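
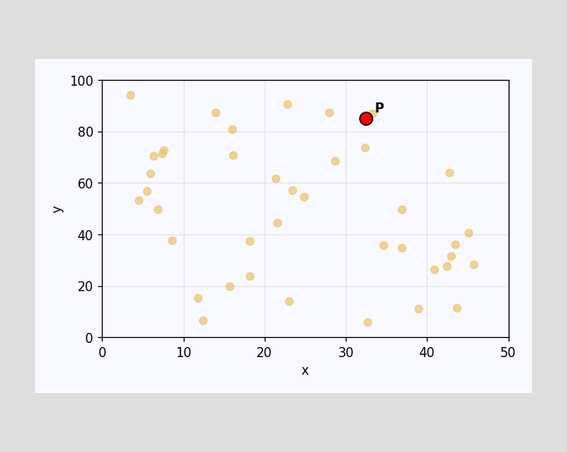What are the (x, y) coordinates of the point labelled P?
(32.5, 85)

Following the gridlines from P to each axis, P sits at (32.5, 85).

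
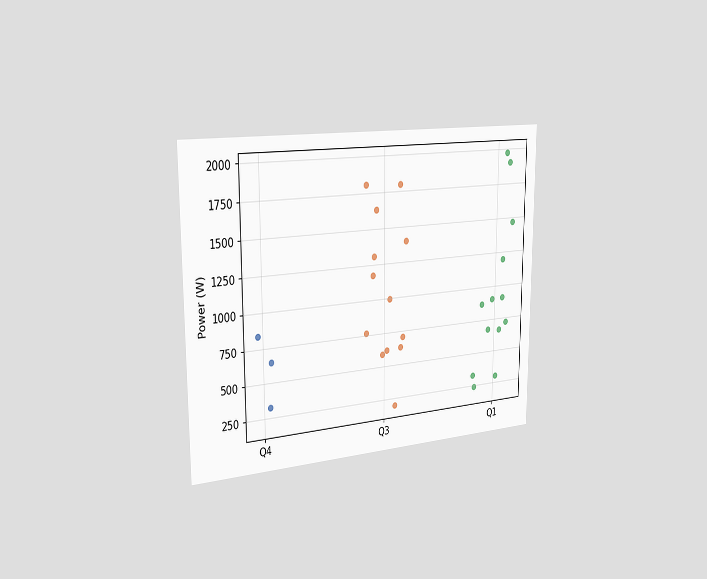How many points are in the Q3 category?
The chart is viewed slightly from the left. Counting the markers in the Q3 column gives 13.

13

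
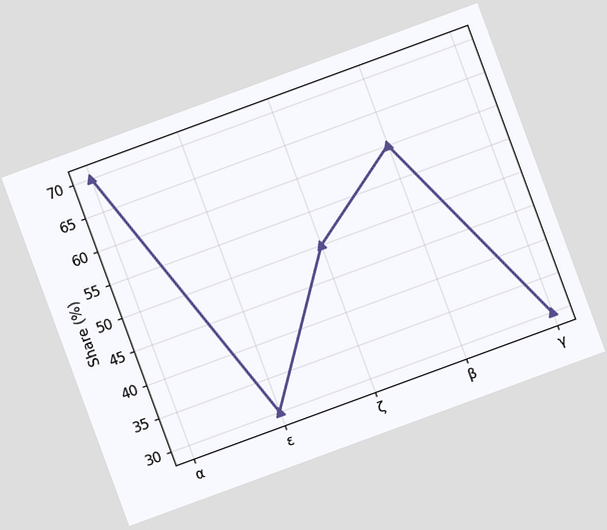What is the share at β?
The chart is tilted about 20° counter-clockwise. At β, the line is at 60%.

60%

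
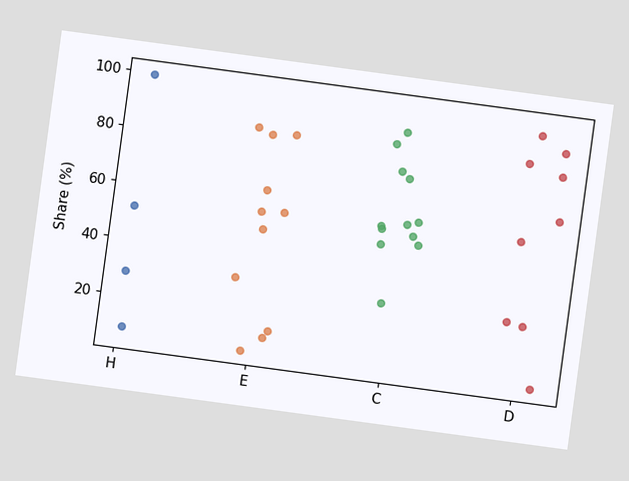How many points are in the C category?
The chart is tilted about 8° clockwise. Counting the markers in the C column gives 12.

12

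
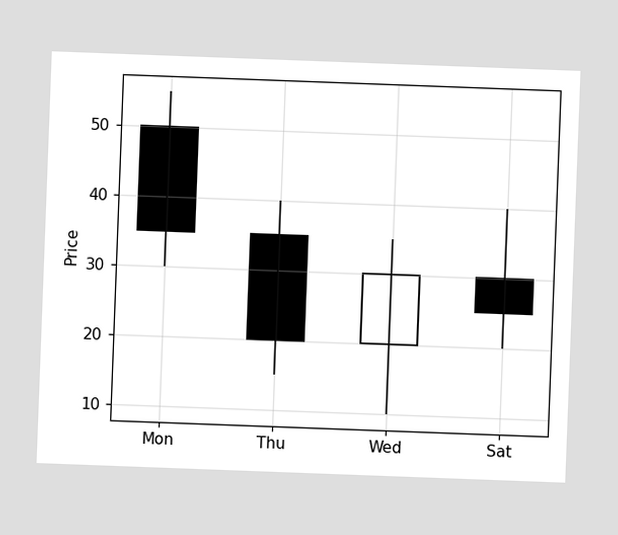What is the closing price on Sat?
25

The chart is tilted about 2° clockwise. The Sat candle closes at 25.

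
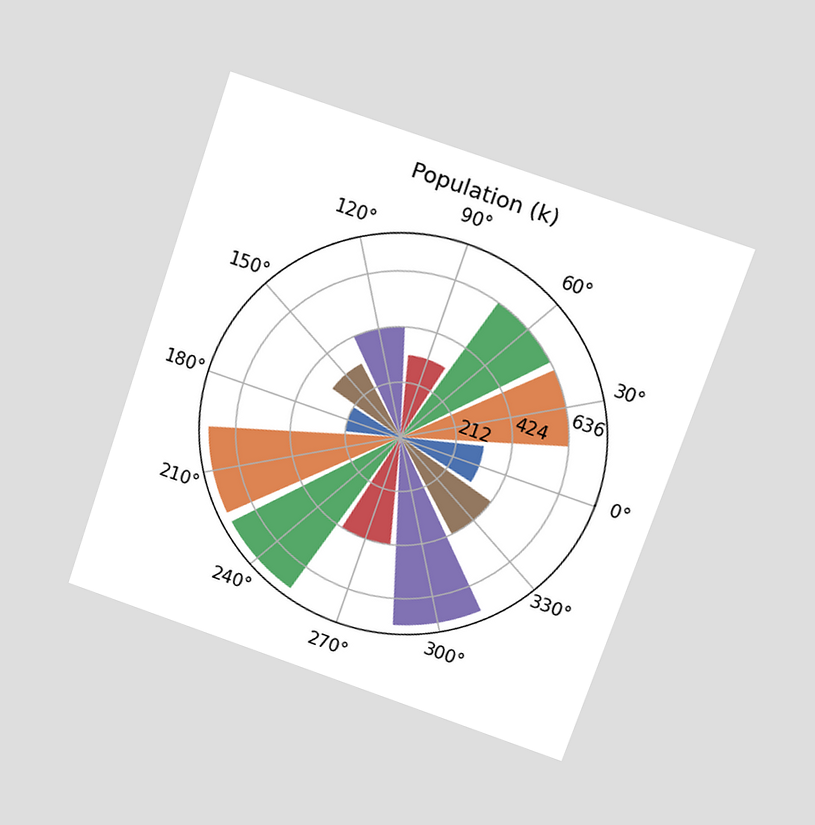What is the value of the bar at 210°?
The chart is tilted about 19° clockwise and viewed at a slight angle. The bar at 210° reaches 742k on the radial axis.

742k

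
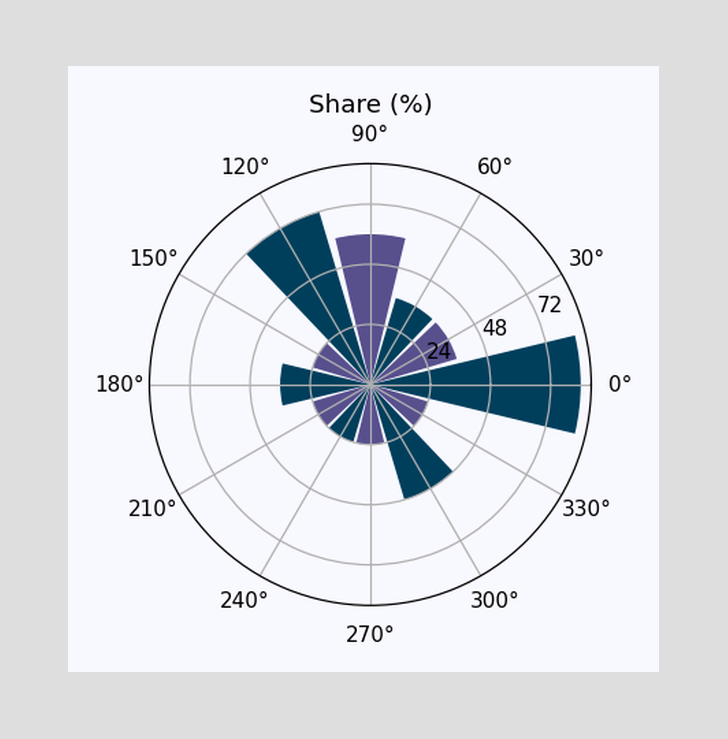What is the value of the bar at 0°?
84%

The bar at 0° reaches 84% on the radial axis.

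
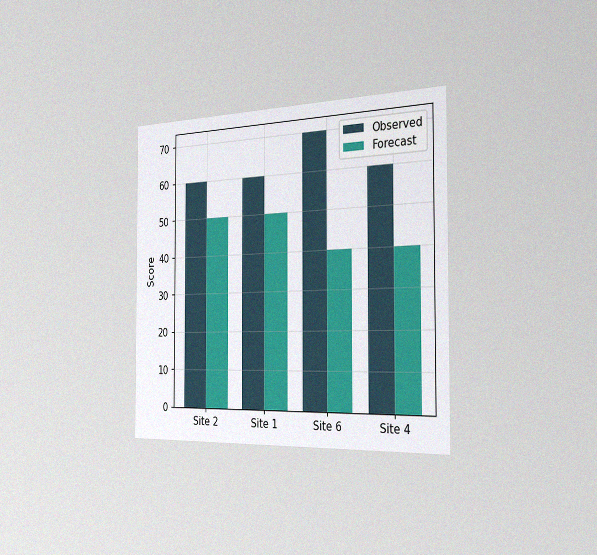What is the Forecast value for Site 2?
The chart is viewed slightly from the right, with some photo noise. The Forecast bar at Site 2 reaches 50 on the y-axis.

50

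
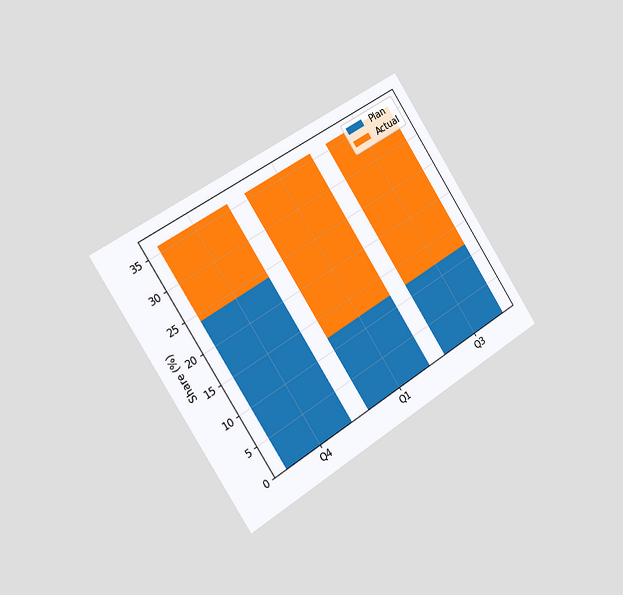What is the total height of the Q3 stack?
The chart is tilted about 33° counter-clockwise and viewed slightly from the left. The Q3 stack's top reaches 36% on the y-axis.

36%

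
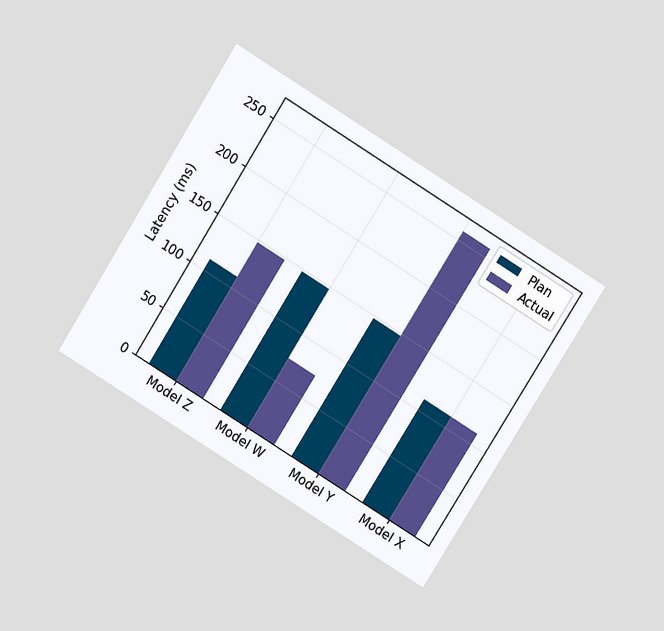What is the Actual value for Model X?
111ms

The chart is tilted about 32° clockwise and viewed slightly from above. The Actual bar at Model X reaches 111ms on the y-axis.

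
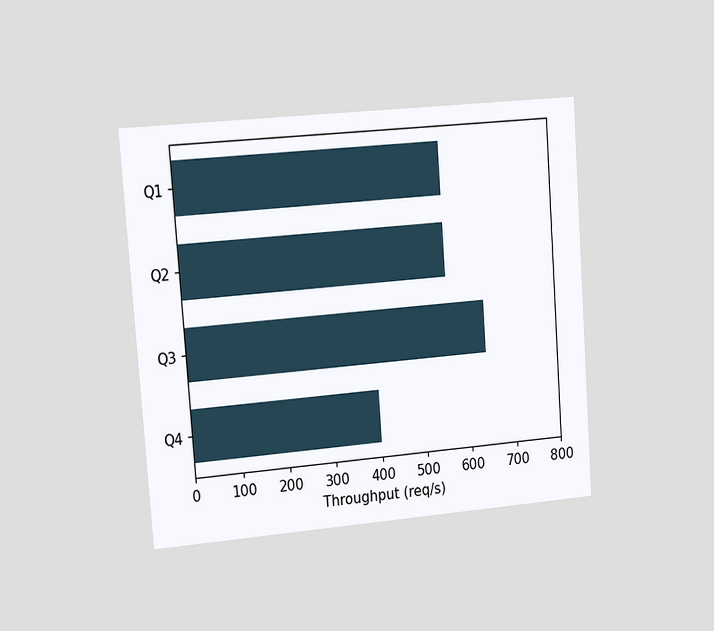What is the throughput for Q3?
640req/s

The chart is tilted about 4° counter-clockwise and viewed slightly from the left. Reading along the chart's x-axis, the Q3 bar reaches 640req/s.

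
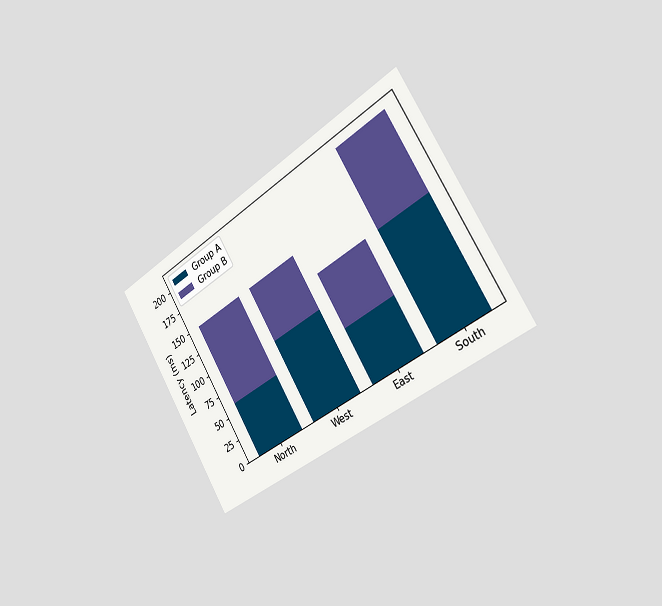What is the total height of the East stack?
120ms

The chart is tilted about 31° counter-clockwise and viewed slightly from the right. The East stack's top reaches 120ms on the y-axis.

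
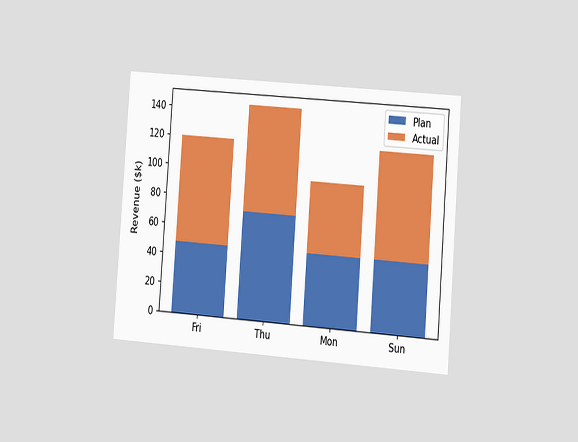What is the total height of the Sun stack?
$120k

The chart is tilted about 4° clockwise and viewed slightly from the right. The Sun stack's top reaches $120k on the y-axis.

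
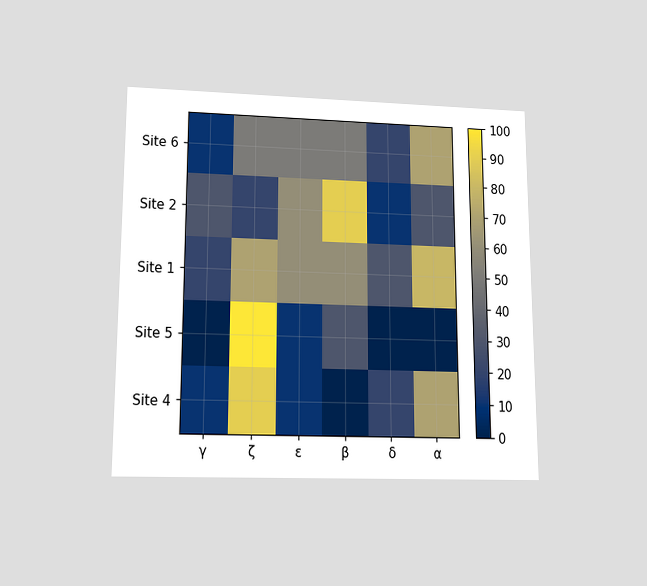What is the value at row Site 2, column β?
The chart is viewed slightly from below. Matching cell (Site 2, β) against the colorbar gives 90.

90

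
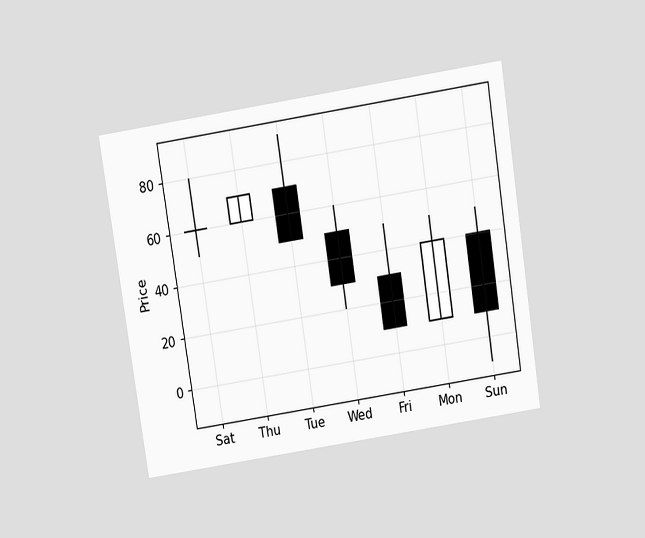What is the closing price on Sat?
60

The chart is tilted about 9° counter-clockwise and viewed slightly from above. The Sat candle closes at 60.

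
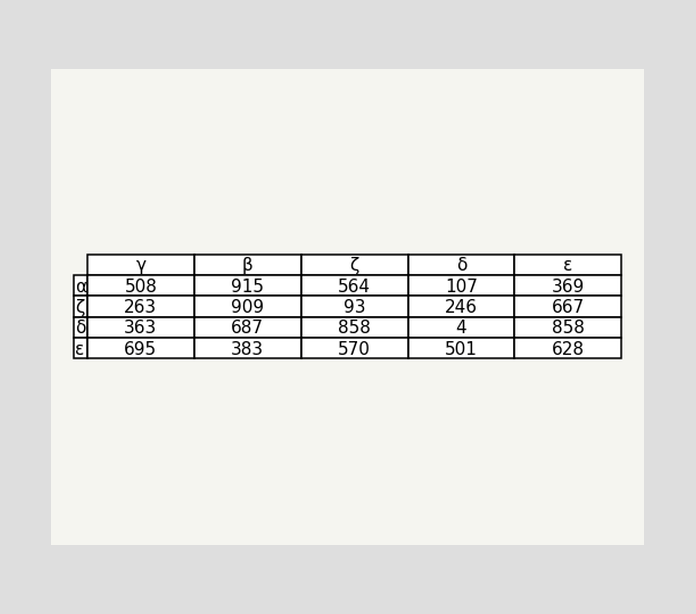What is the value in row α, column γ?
The (α, γ) cell reads 508.

508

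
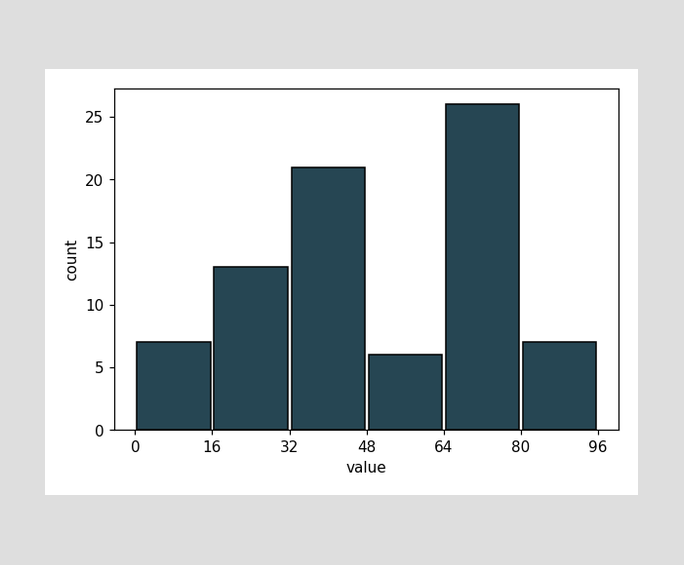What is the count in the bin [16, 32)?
The [16, 32) bin has height 13.

13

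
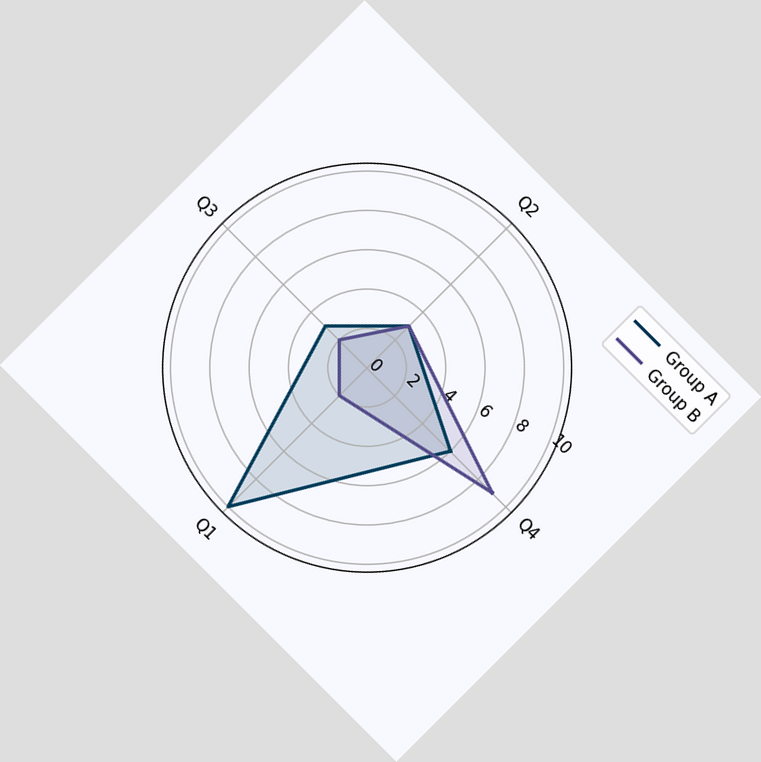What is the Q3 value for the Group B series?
2

The chart is tilted about 45° clockwise. On the Q3 axis, Group B reaches 2.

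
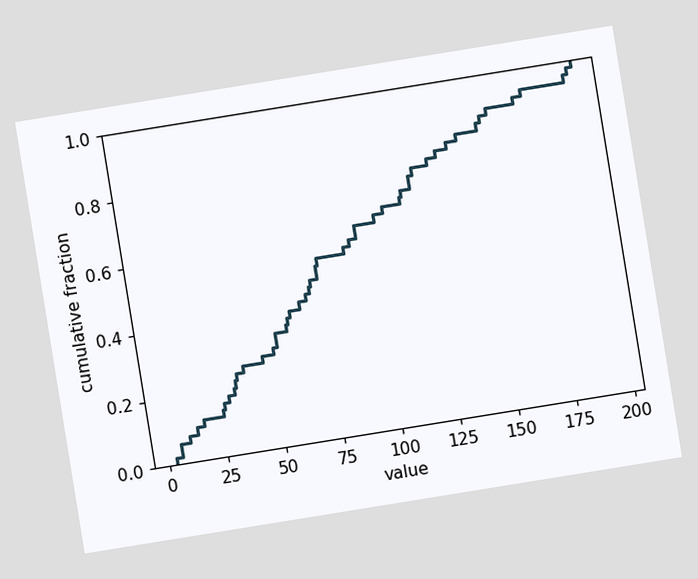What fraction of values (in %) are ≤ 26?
14%

The chart is tilted about 9° counter-clockwise. At x=26 the ECDF step is at 14%.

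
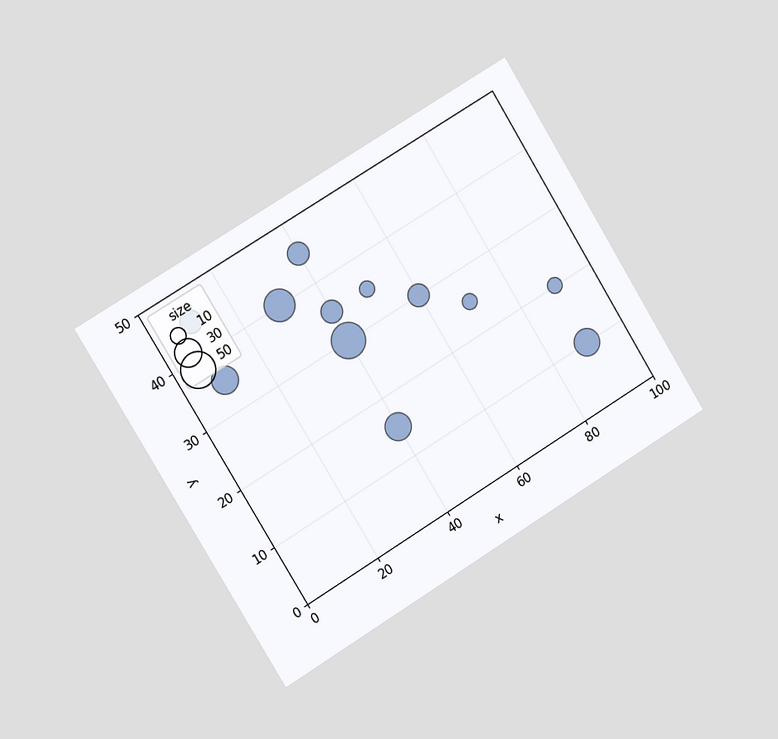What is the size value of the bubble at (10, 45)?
The chart is tilted about 31° counter-clockwise and viewed slightly from the left. Matching the bubble at (10, 45) against the size legend gives 20.

20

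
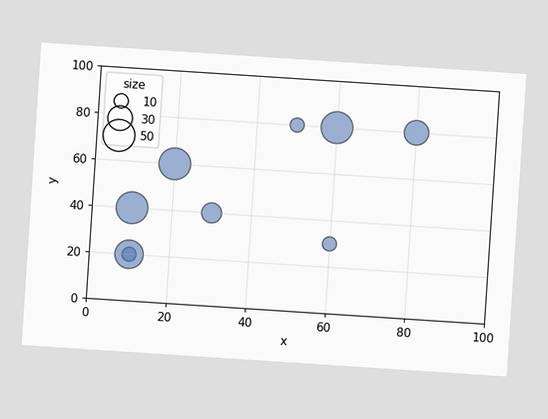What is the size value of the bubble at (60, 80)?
The chart is tilted about 4° clockwise. Matching the bubble at (60, 80) against the size legend gives 50.

50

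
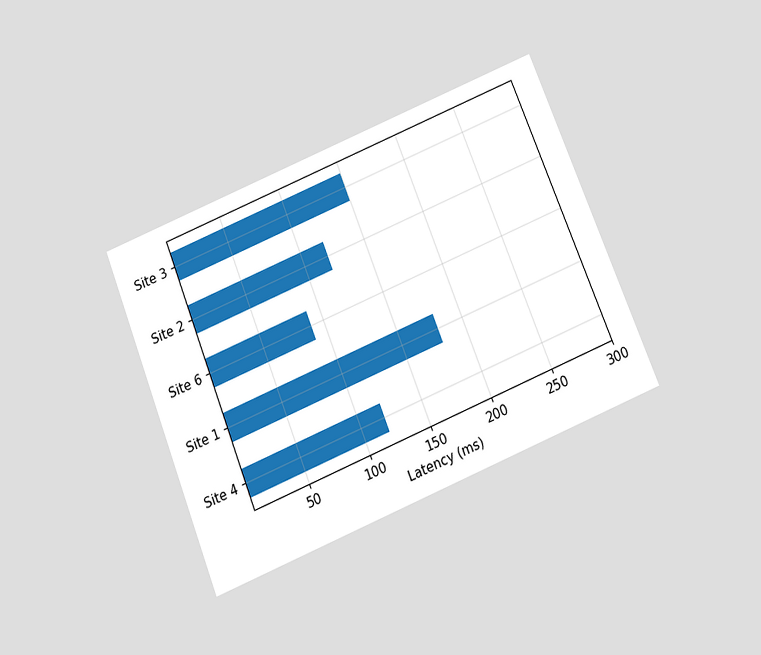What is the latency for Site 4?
The chart is tilted about 22° counter-clockwise and viewed slightly from below. Reading along the chart's x-axis, the Site 4 bar reaches 120ms.

120ms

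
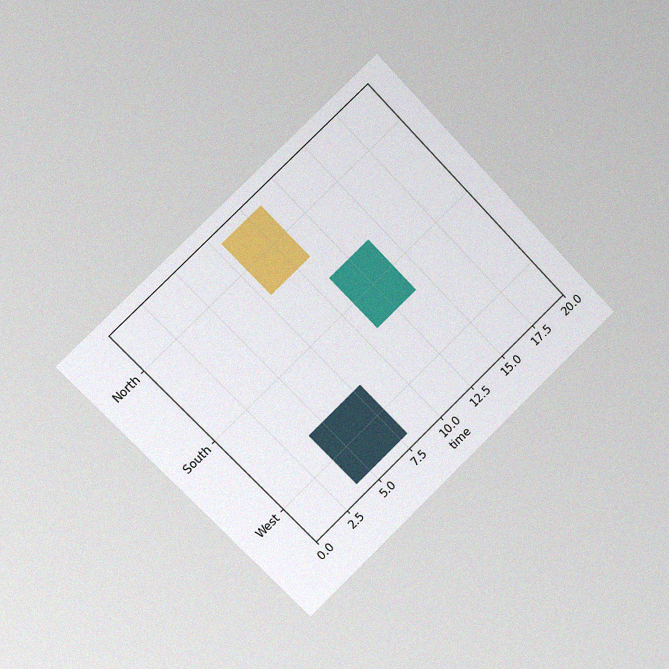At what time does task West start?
4

The chart is tilted about 44° counter-clockwise and viewed slightly from the left, with some photo noise. The West bar begins at t=4.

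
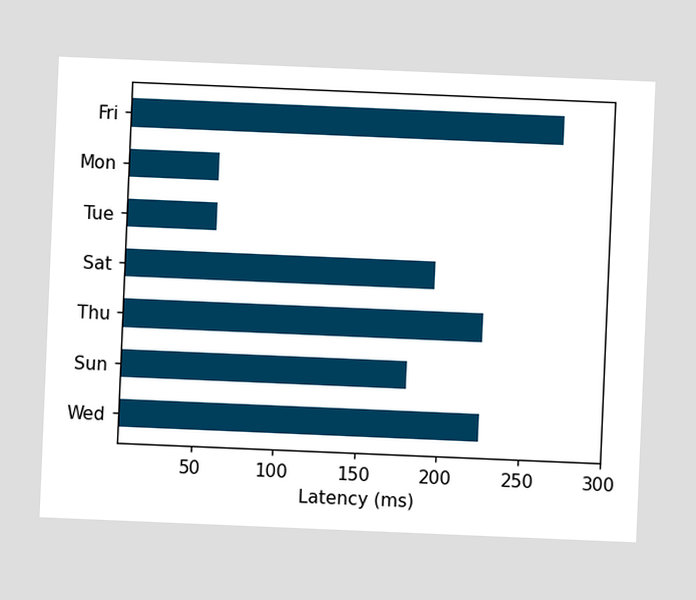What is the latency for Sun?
The chart is tilted about 2° clockwise. Reading along the chart's x-axis, the Sun bar reaches 180ms.

180ms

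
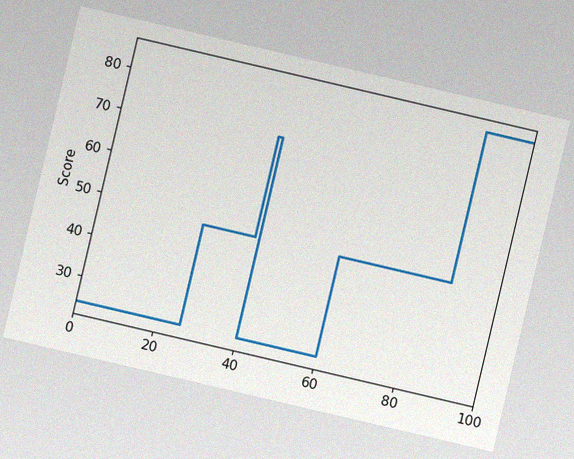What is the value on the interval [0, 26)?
The chart is tilted about 13° clockwise, with some photo noise. On [0, 26) the step sits at 24.

24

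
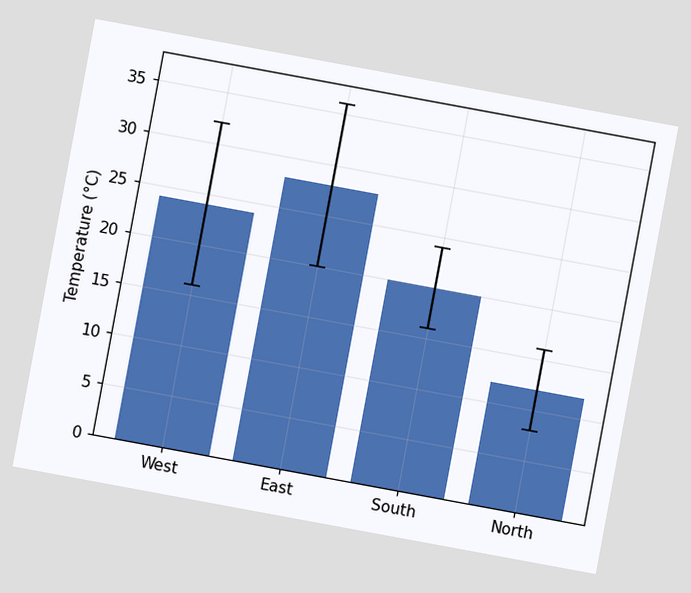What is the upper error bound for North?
16°C

The chart is tilted about 10° clockwise. The North bar's upper whisker reaches 16°C.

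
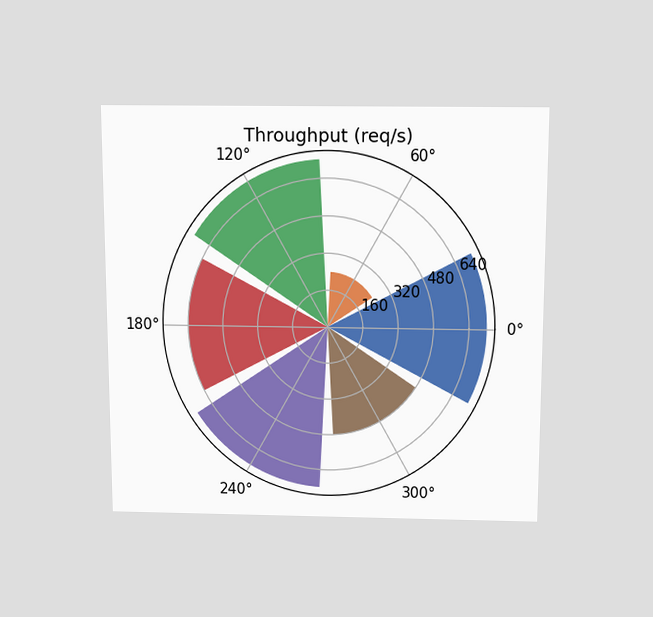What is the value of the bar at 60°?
The chart is viewed slightly from above. The bar at 60° reaches 240req/s on the radial axis.

240req/s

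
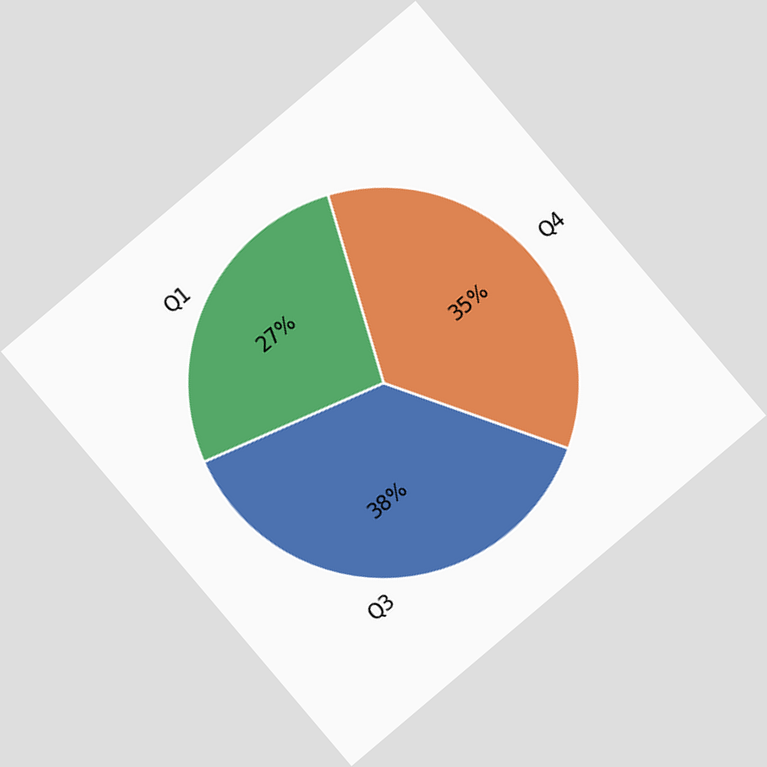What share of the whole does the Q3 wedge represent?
The chart is tilted about 40° counter-clockwise. The Q3 slice takes up 38% of the pie.

38%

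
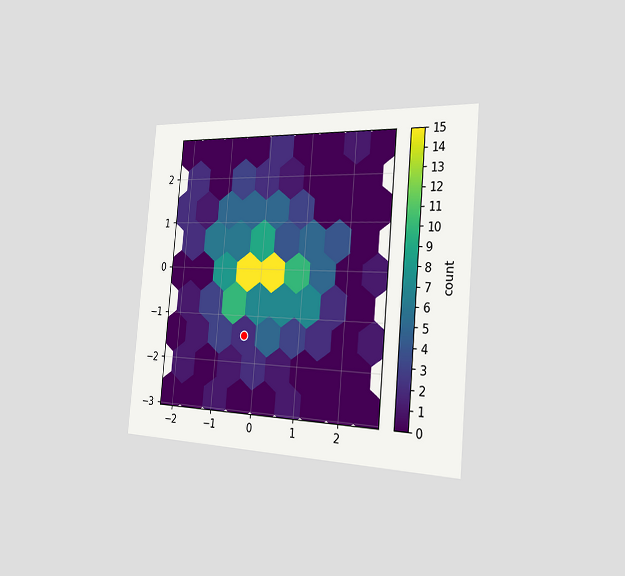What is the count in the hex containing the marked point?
2

The chart is tilted about 5° clockwise and viewed slightly from the right. The marked hex reads 2 on the colorbar.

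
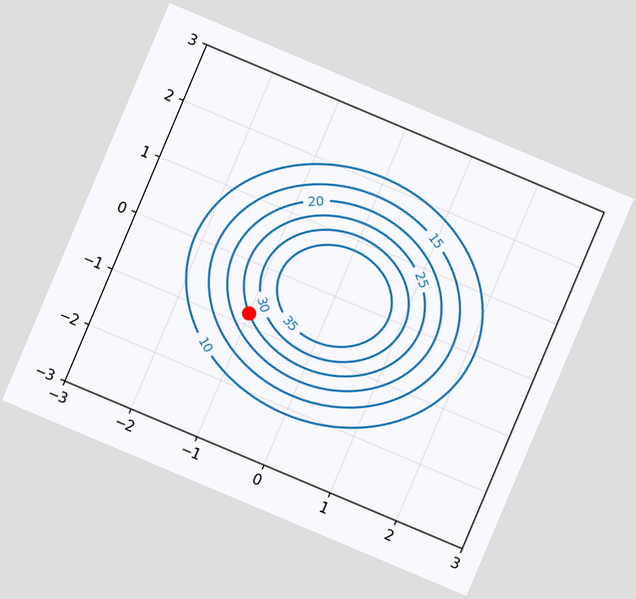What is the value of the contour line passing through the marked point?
The chart is tilted about 23° clockwise. The marked point sits on the contour labelled 25.

25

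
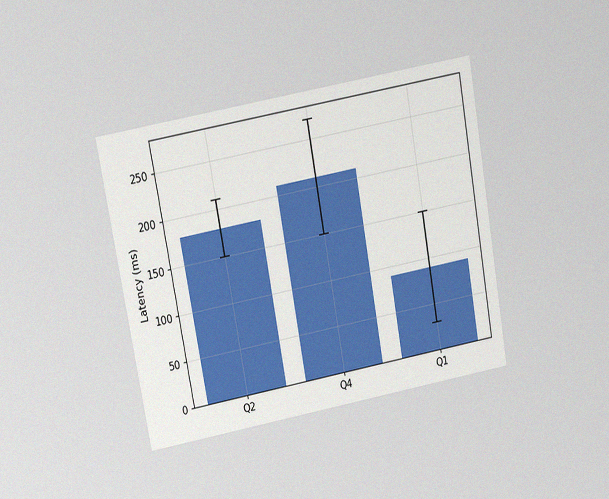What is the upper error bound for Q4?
The chart is tilted about 10° counter-clockwise and viewed at a slight angle, with some photo noise. The Q4 bar's upper whisker reaches 270ms.

270ms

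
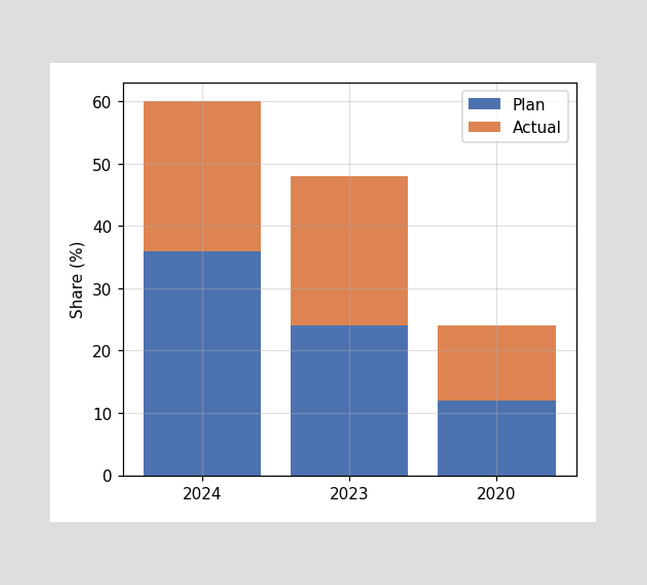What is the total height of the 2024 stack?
60%

The 2024 stack's top reaches 60% on the y-axis.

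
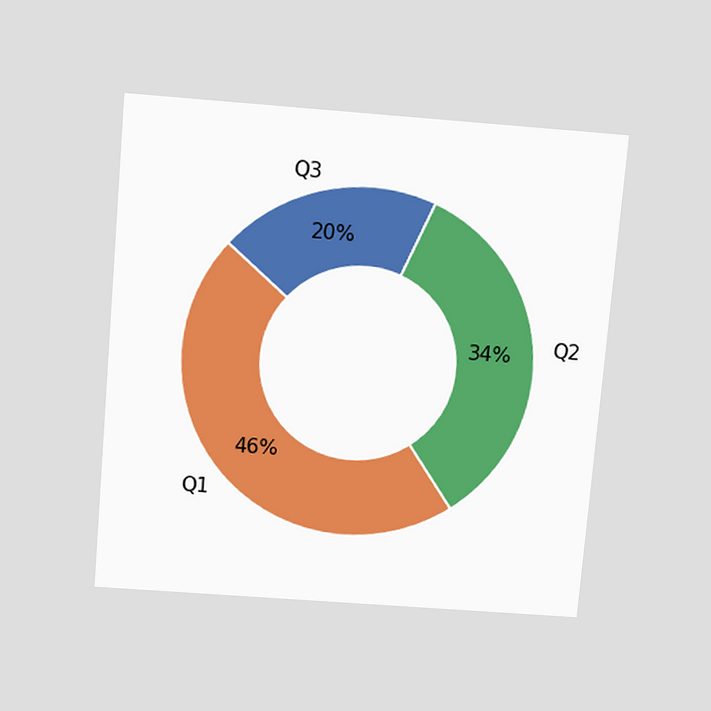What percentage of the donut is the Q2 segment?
The chart is tilted about 5° clockwise and viewed slightly from above. The Q2 segment takes up 34% of the ring.

34%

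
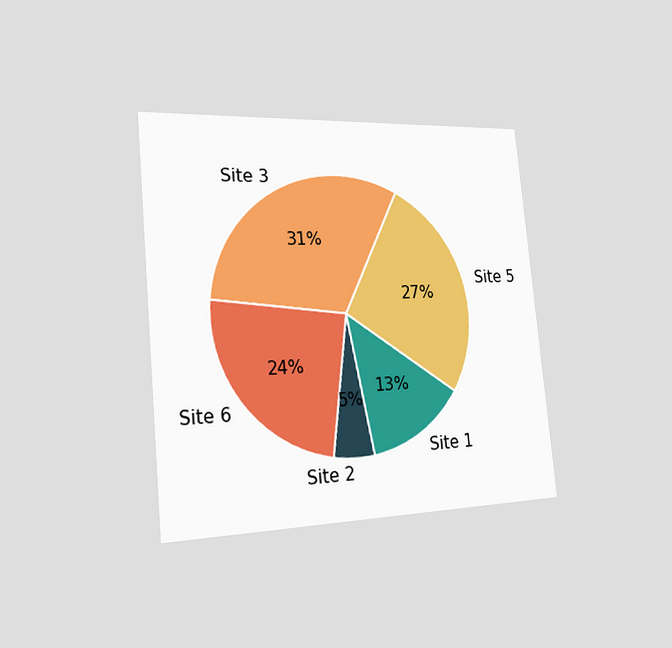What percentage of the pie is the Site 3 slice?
The chart is tilted about 5° counter-clockwise and viewed slightly from the left. The Site 3 slice takes up 31% of the pie.

31%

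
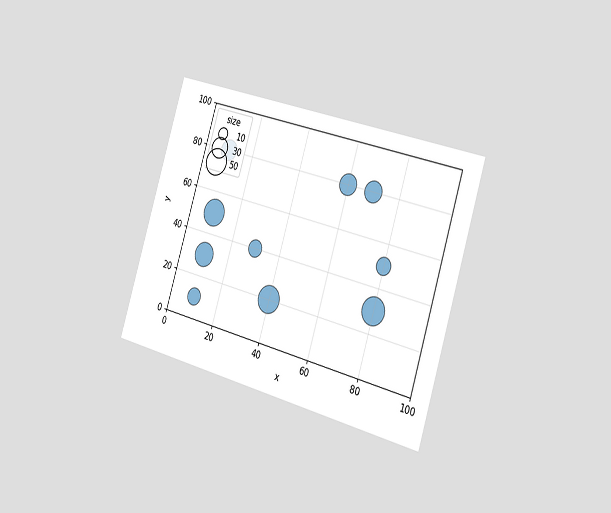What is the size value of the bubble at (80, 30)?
The chart is tilted about 17° clockwise and viewed slightly from the right. Matching the bubble at (80, 30) against the size legend gives 50.

50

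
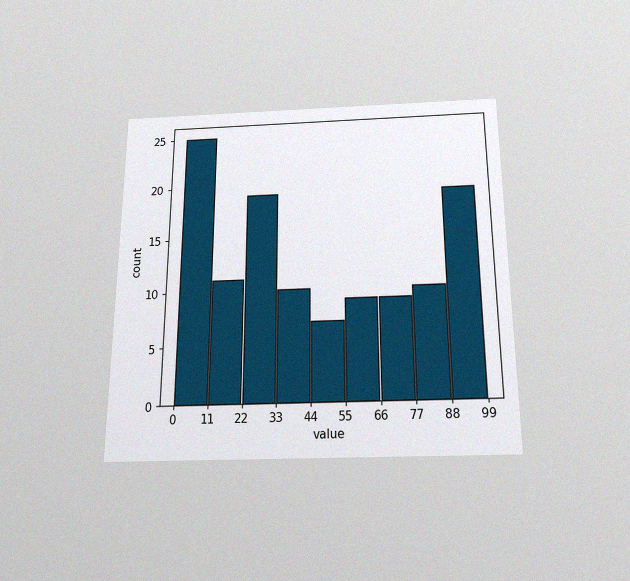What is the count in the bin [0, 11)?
25

The chart is viewed slightly from below, with some photo noise. The [0, 11) bin has height 25.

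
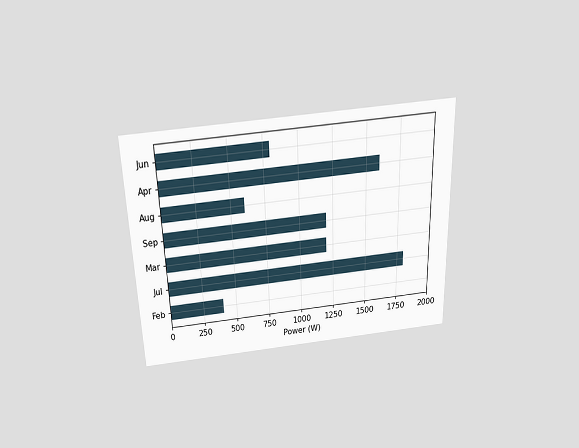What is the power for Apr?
The chart is viewed slightly from above. Reading along the chart's x-axis, the Apr bar reaches 1600W.

1600W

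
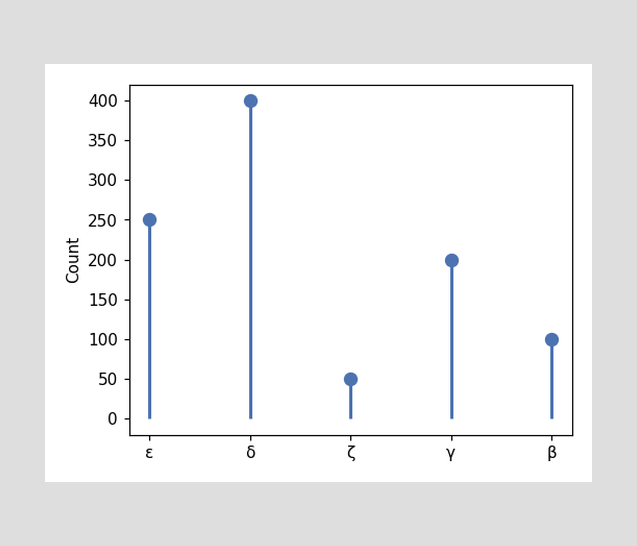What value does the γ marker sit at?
The γ marker sits at 200.

200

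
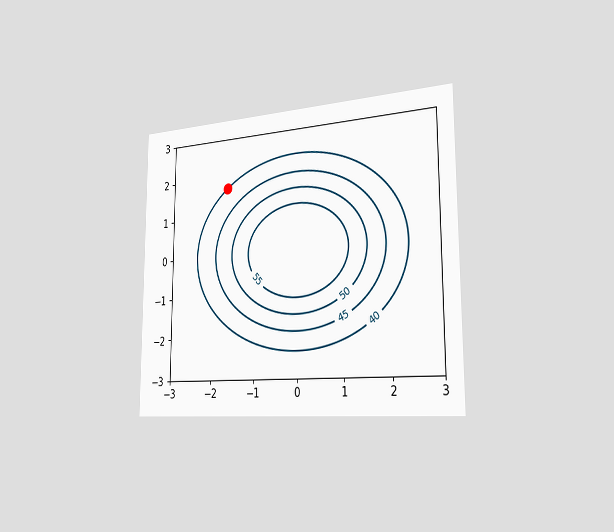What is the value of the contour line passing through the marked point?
40

The chart is viewed slightly from the right. The marked point sits on the contour labelled 40.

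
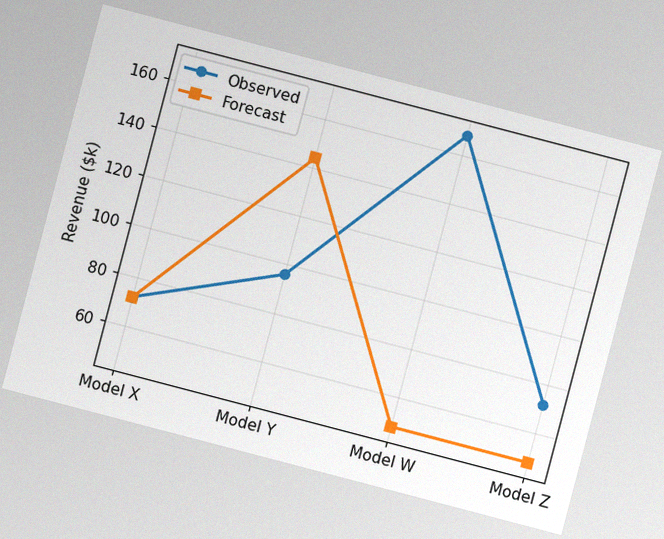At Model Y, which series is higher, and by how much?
Forecast, by $48k

The chart is tilted about 15° clockwise, with some photo noise. At Model Y, Forecast sits above the other line by $48k.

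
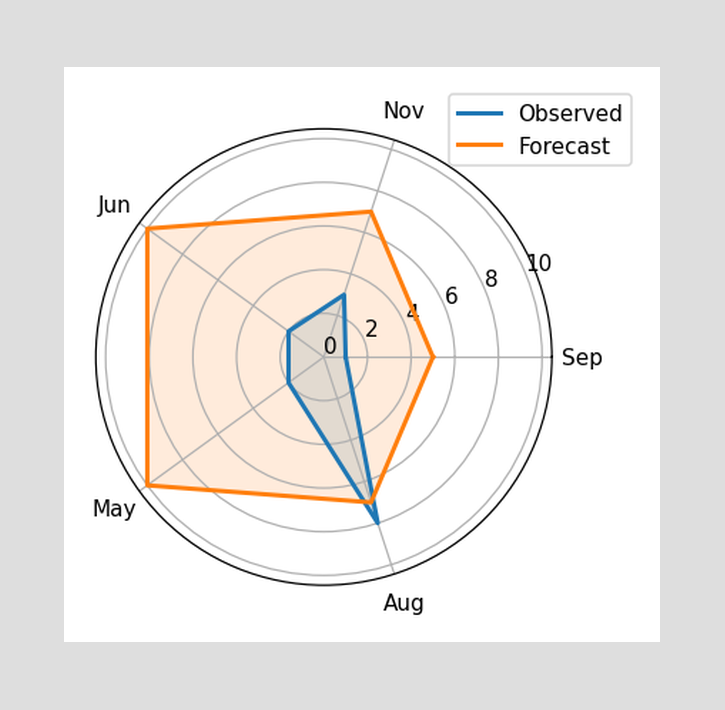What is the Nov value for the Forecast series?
On the Nov axis, Forecast reaches 7.

7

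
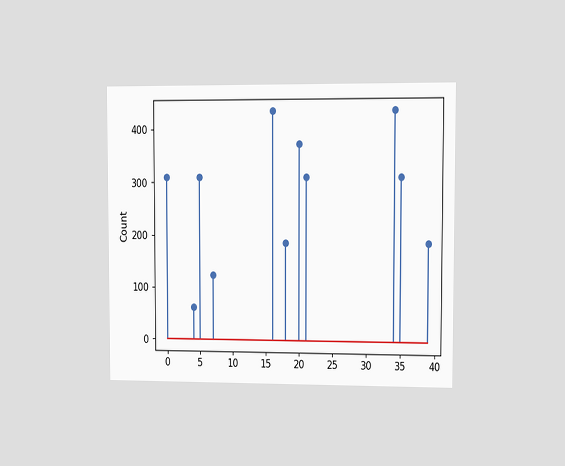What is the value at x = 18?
The chart is viewed at a slight angle. The stem at x=18 reaches 186.

186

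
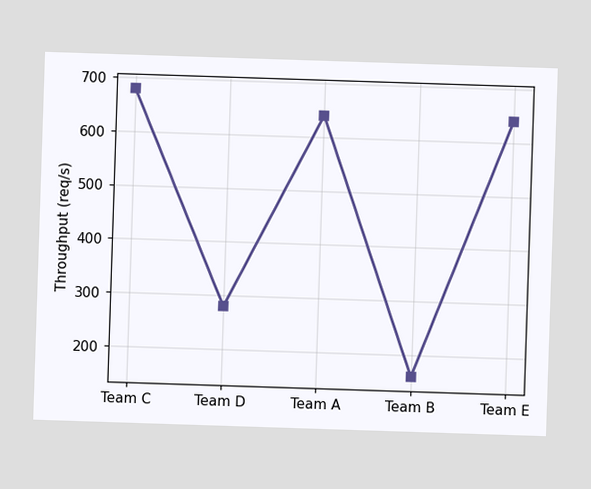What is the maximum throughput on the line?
The highest point is at Team C, and reading across to the y-axis gives 680req/s.

680req/s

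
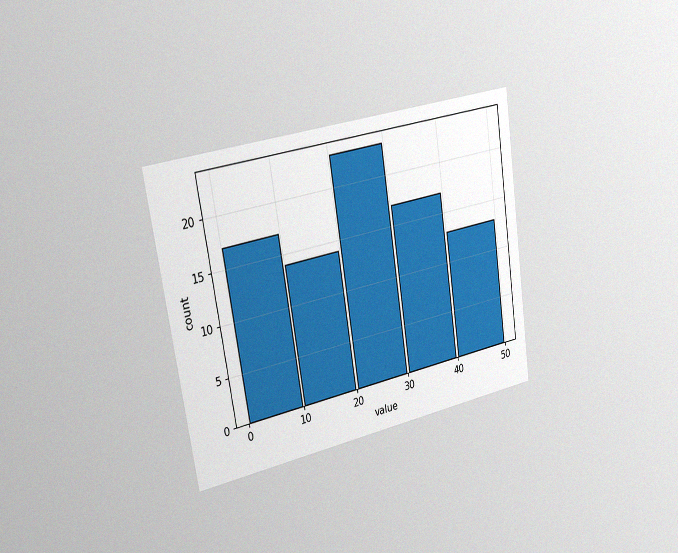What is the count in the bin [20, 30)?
The chart is tilted about 9° counter-clockwise and viewed slightly from the left, with some photo noise. The [20, 30) bin has height 23.

23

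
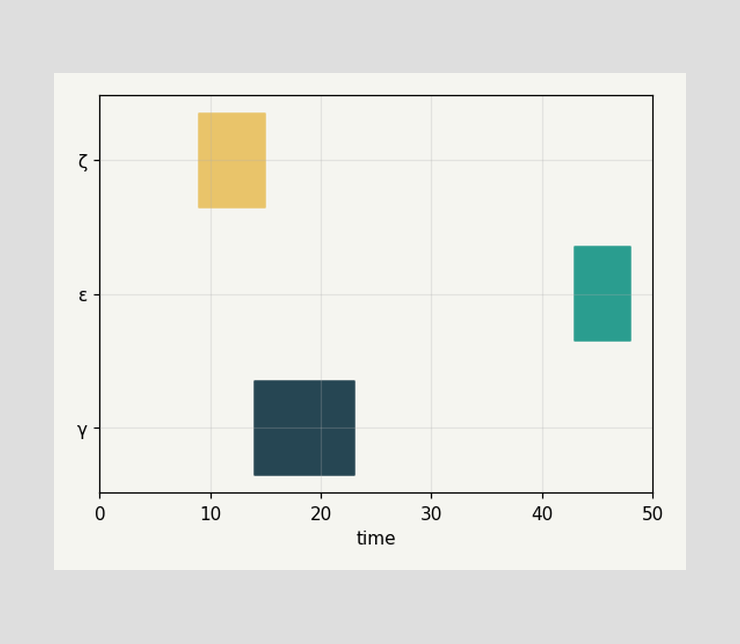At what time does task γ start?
14

The γ bar begins at t=14.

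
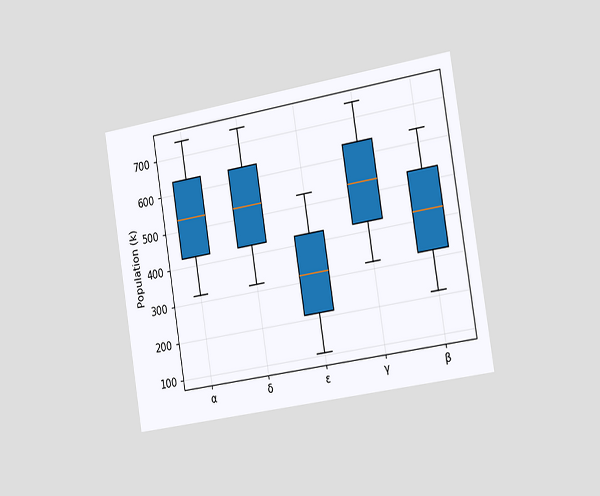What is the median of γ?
530k

The chart is tilted about 9° counter-clockwise and viewed slightly from the right. The median line in the γ box sits at 530k.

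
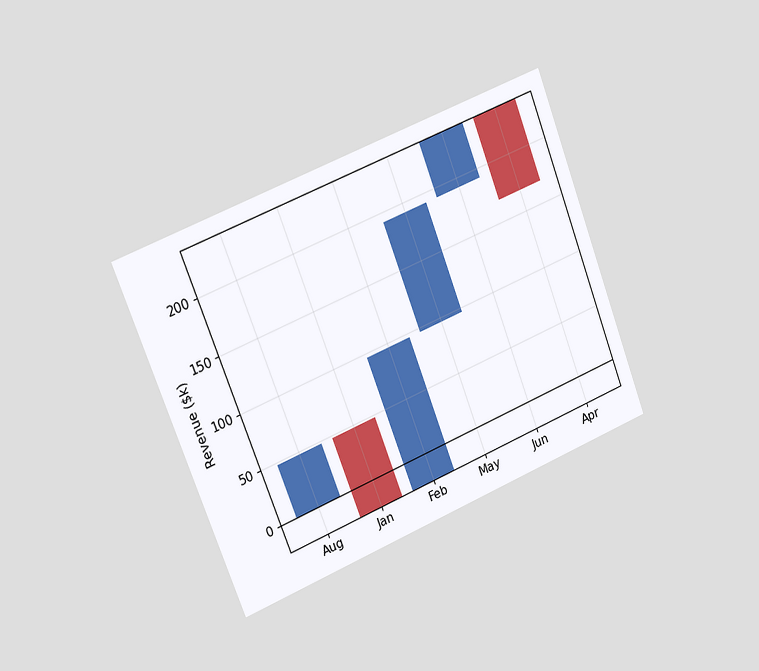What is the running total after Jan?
The chart is tilted about 21° counter-clockwise and viewed slightly from the left. After Jan the running total reaches $-24k.

$-24k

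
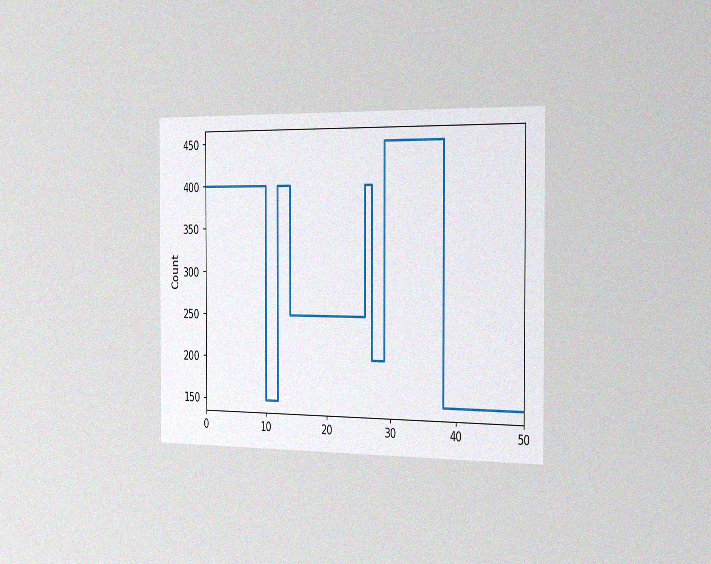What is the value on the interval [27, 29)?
200

The chart is viewed slightly from the right, with some photo noise. On [27, 29) the step sits at 200.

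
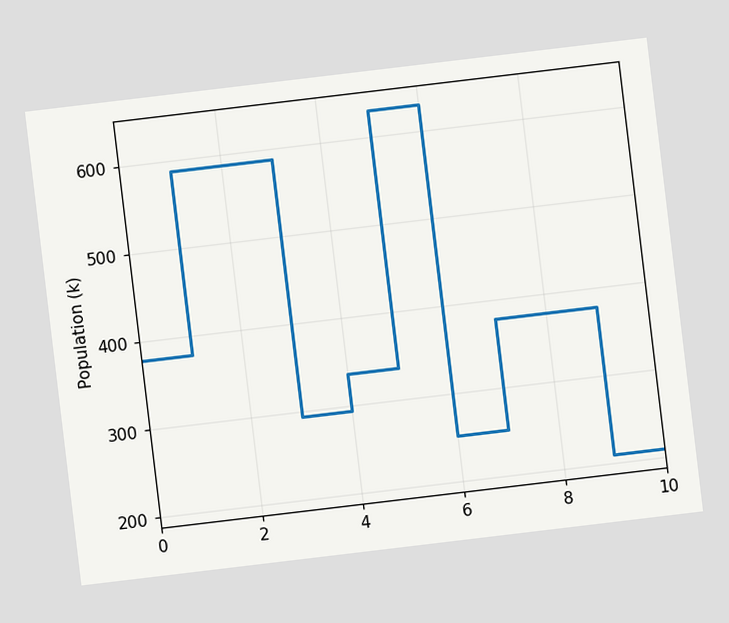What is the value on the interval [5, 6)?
The chart is tilted about 7° counter-clockwise. On [5, 6) the step sits at 630k.

630k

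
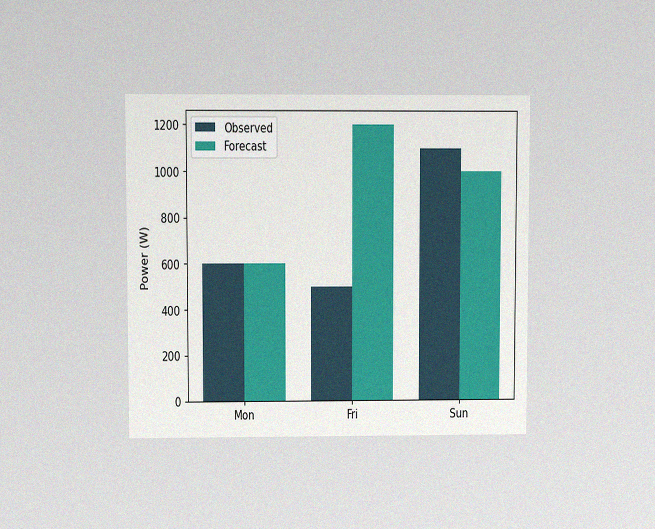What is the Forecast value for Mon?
600W

The chart is viewed at a slight angle, with some photo noise. The Forecast bar at Mon reaches 600W on the y-axis.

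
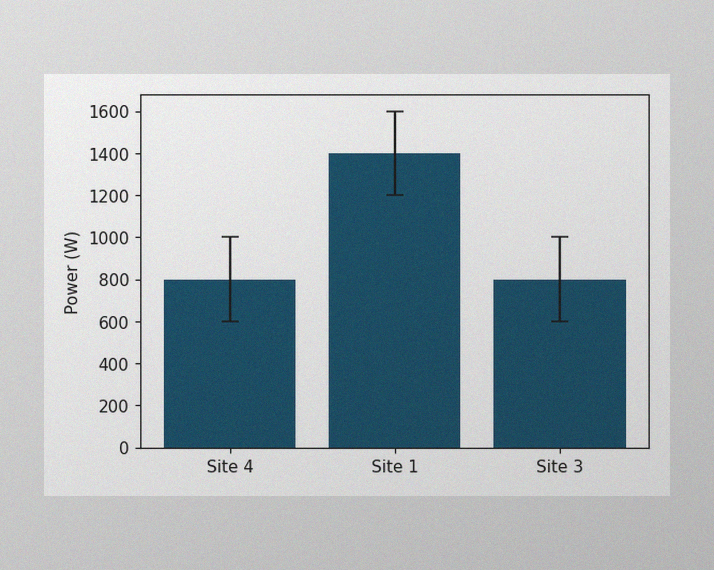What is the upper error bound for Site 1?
The image has some photo noise and uneven lighting. The Site 1 bar's upper whisker reaches 1600W.

1600W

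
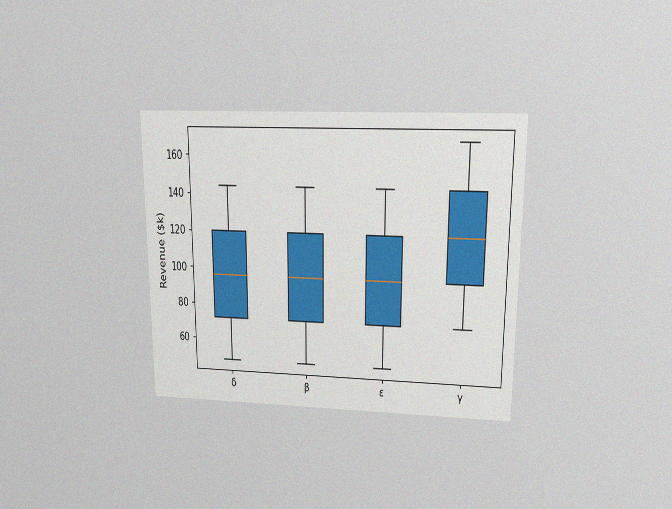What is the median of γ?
$120k

The chart is viewed slightly from above, with some photo noise. The median line in the γ box sits at $120k.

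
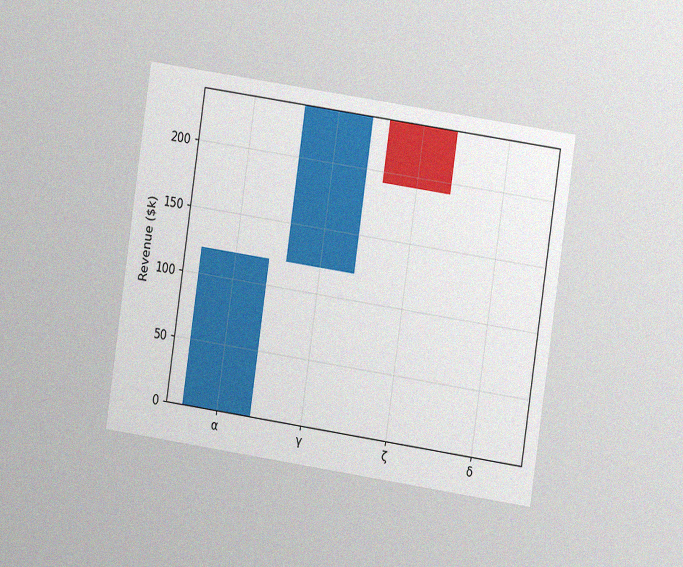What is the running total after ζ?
$192k

The chart is tilted about 8° clockwise and viewed slightly from the right, with some photo noise. After ζ the running total reaches $192k.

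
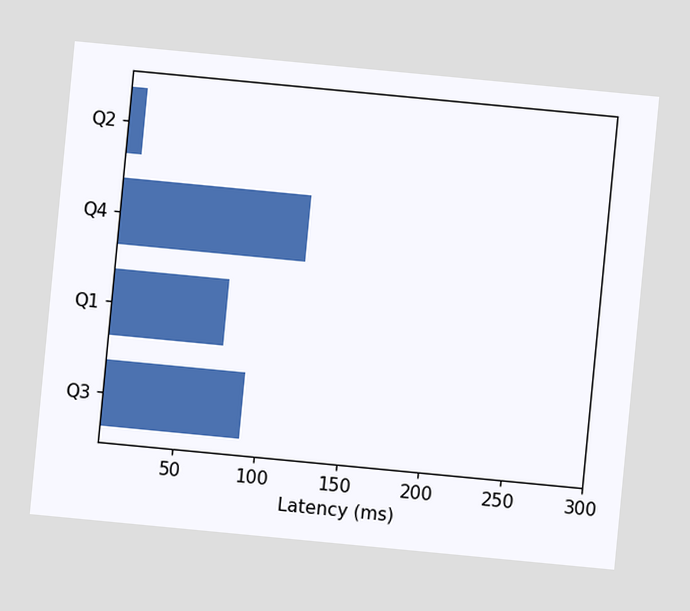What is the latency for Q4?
The chart is tilted about 5° clockwise. Reading along the chart's x-axis, the Q4 bar reaches 120ms.

120ms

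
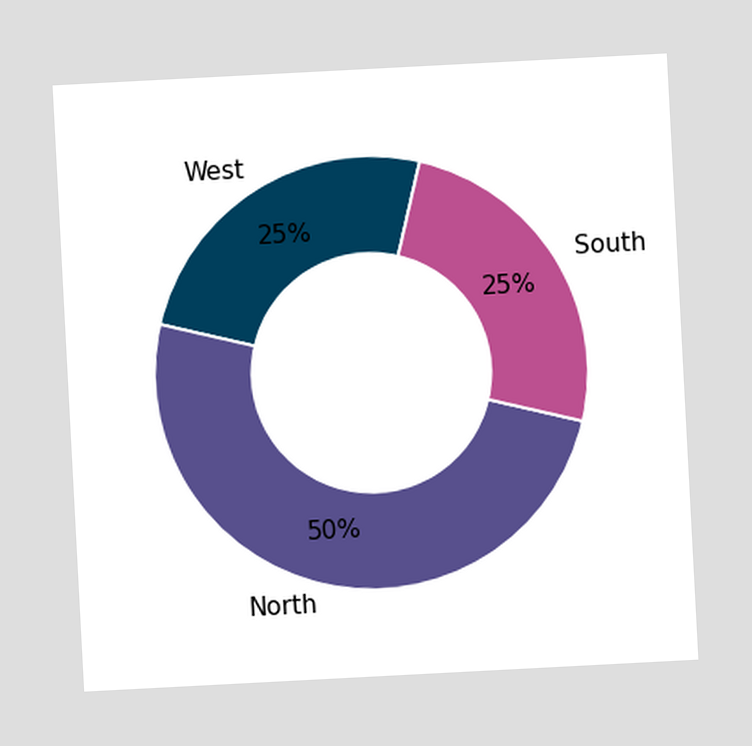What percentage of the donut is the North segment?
The chart is tilted about 3° counter-clockwise. The North segment takes up 50% of the ring.

50%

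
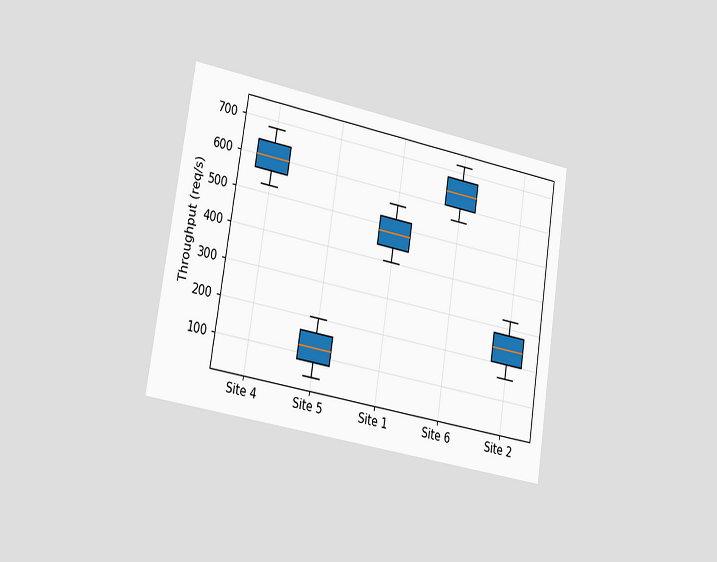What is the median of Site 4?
The chart is tilted about 9° clockwise and viewed slightly from the left. The median line in the Site 4 box sits at 600req/s.

600req/s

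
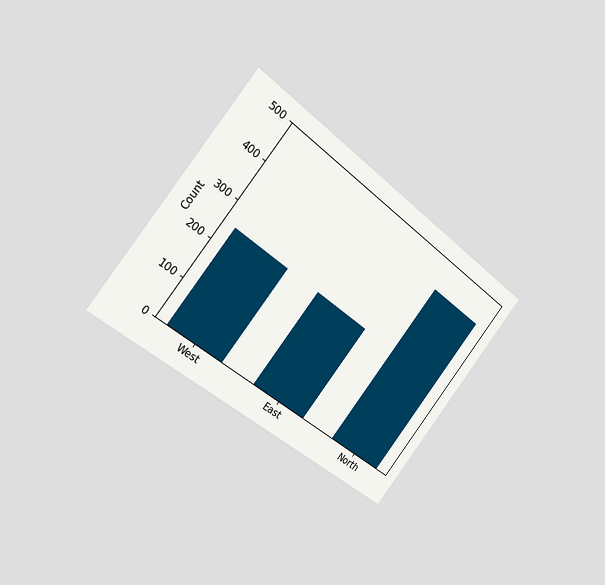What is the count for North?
425

The chart is tilted about 38° clockwise and viewed slightly from the left. Reading along the chart's y-axis, the North bar reaches 425.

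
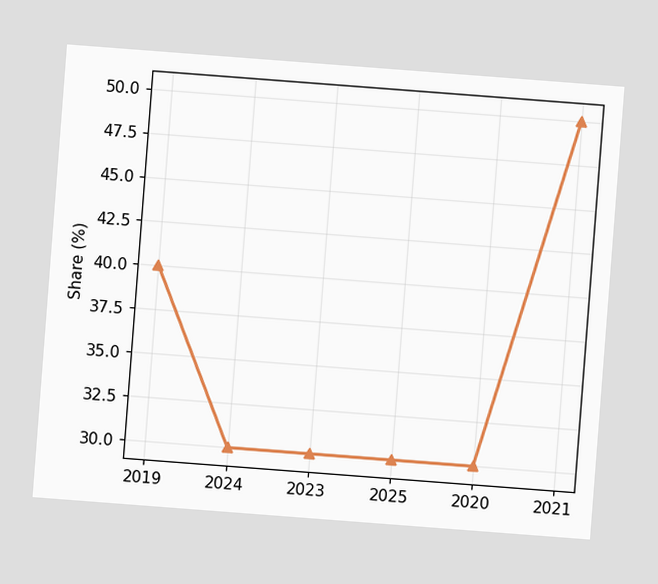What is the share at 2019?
40%

The chart is tilted about 4° clockwise. At 2019, the line is at 40%.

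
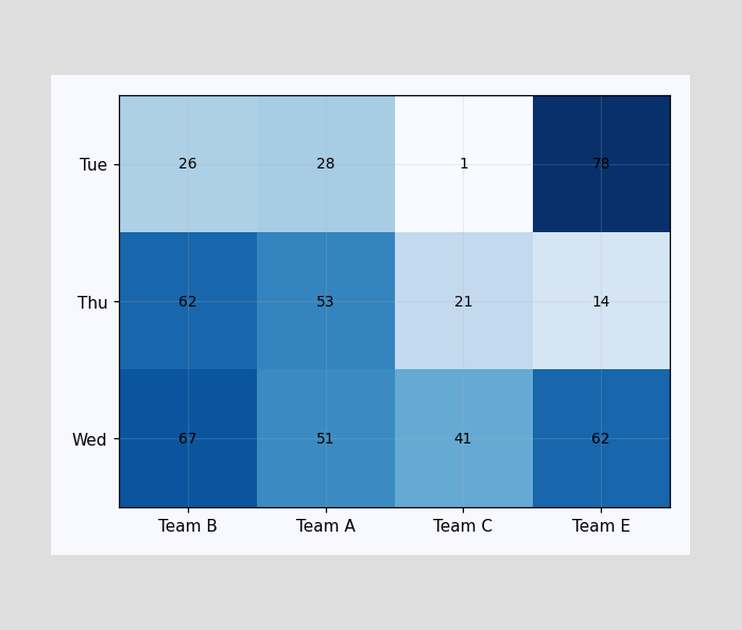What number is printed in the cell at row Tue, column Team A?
The (Tue, Team A) cell reads 28.

28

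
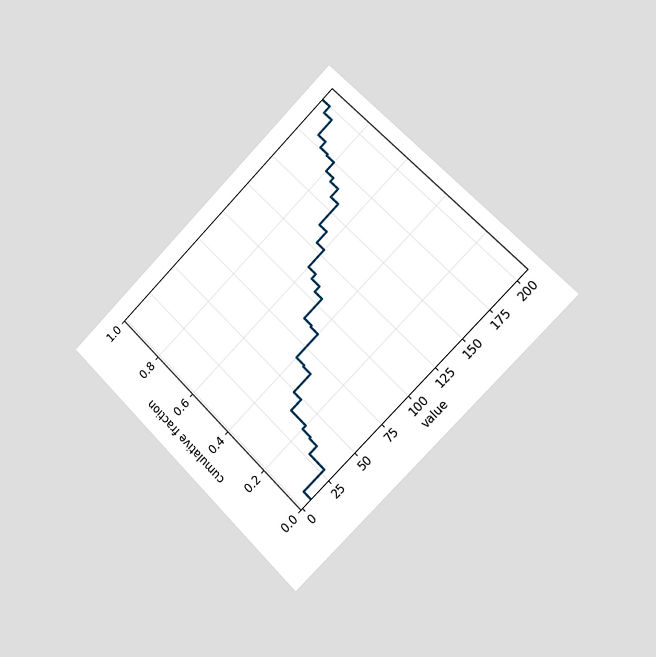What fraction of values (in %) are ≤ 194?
96%

The chart is tilted about 45° counter-clockwise and viewed slightly from the right. At x=194 the ECDF step is at 96%.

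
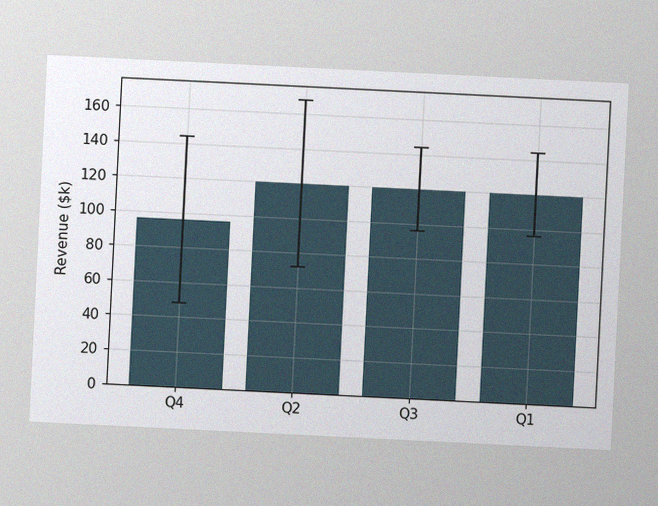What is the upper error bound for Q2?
$168k

The chart is tilted about 3° clockwise, with some photo noise. The Q2 bar's upper whisker reaches $168k.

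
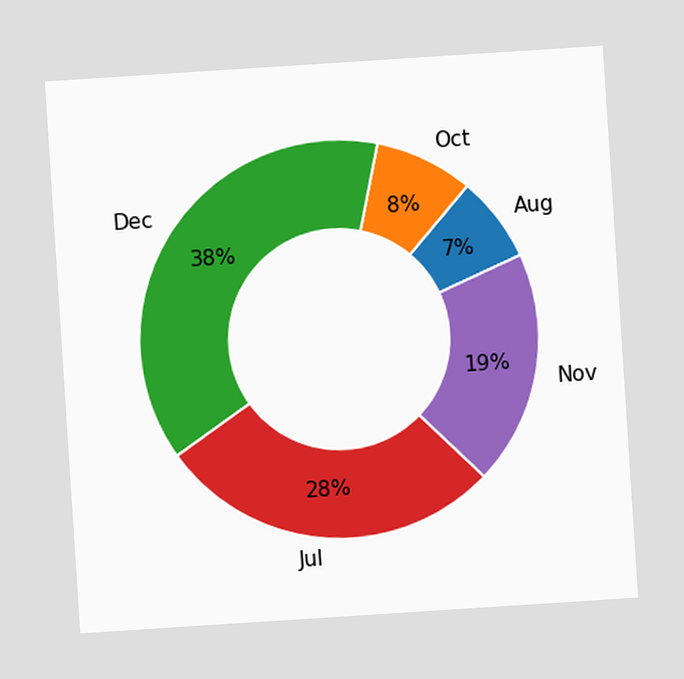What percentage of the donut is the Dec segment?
38%

The chart is tilted about 4° counter-clockwise. The Dec segment takes up 38% of the ring.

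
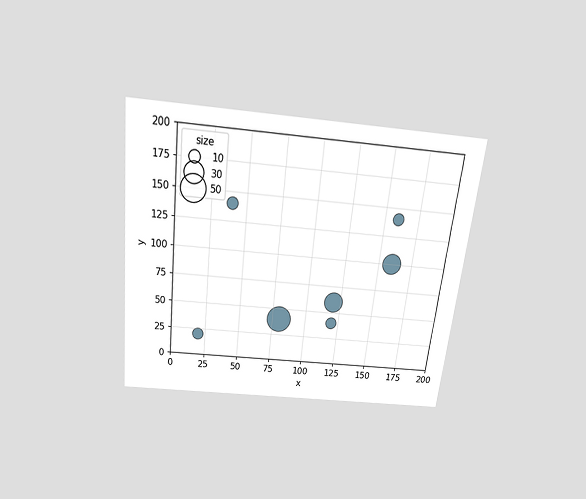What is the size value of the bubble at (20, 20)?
10

The chart is tilted about 6° clockwise and viewed slightly from above. Matching the bubble at (20, 20) against the size legend gives 10.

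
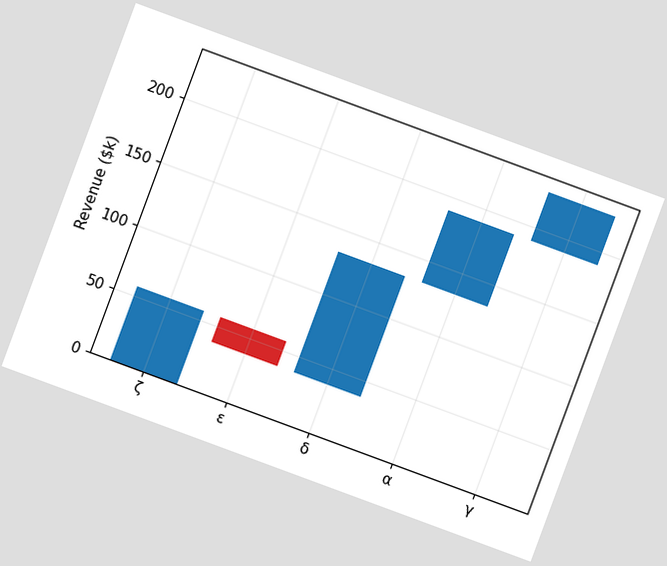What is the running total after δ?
The chart is tilted about 20° clockwise. After δ the running total reaches $133k.

$133k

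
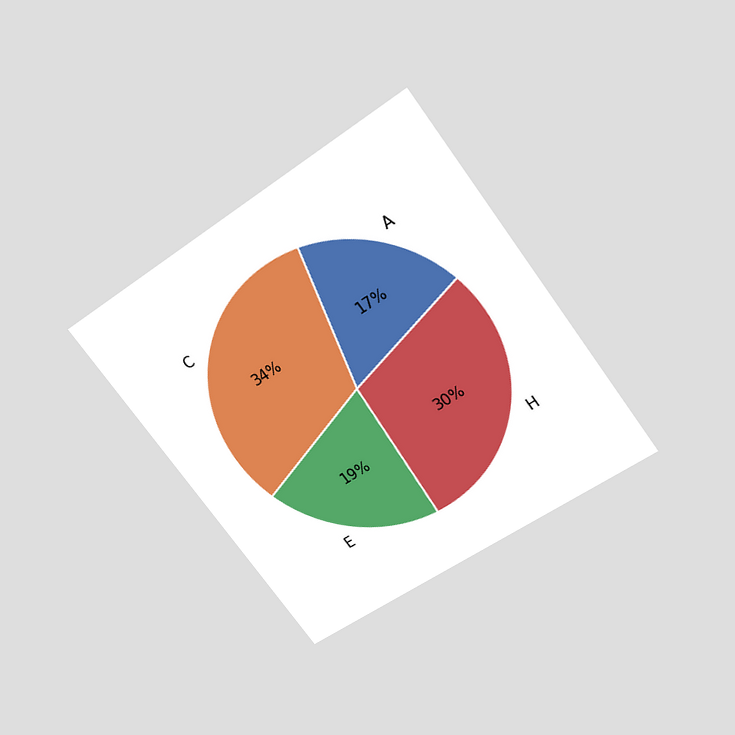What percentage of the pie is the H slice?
The chart is tilted about 36° counter-clockwise and viewed slightly from above. The H slice takes up 30% of the pie.

30%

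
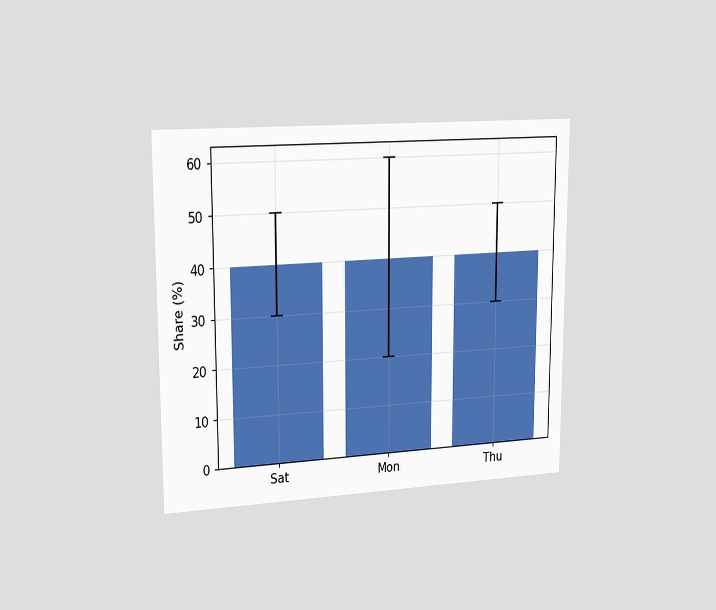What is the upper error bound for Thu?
50%

The chart is viewed slightly from the left. The Thu bar's upper whisker reaches 50%.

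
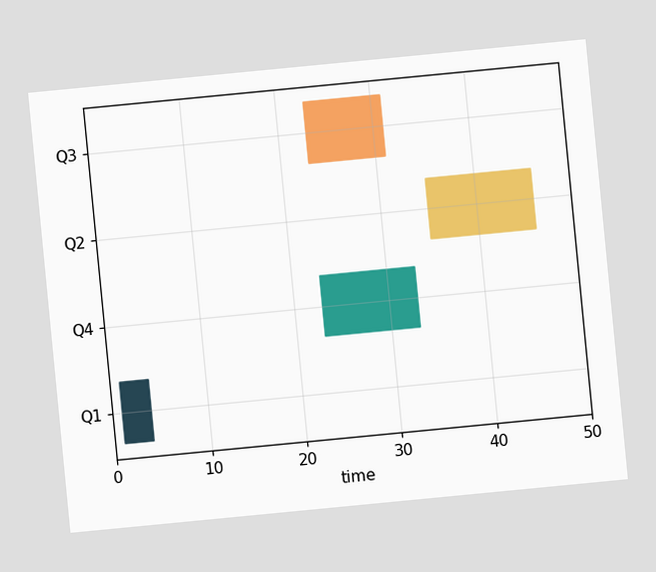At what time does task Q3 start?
The chart is tilted about 6° counter-clockwise. The Q3 bar begins at t=23.

23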